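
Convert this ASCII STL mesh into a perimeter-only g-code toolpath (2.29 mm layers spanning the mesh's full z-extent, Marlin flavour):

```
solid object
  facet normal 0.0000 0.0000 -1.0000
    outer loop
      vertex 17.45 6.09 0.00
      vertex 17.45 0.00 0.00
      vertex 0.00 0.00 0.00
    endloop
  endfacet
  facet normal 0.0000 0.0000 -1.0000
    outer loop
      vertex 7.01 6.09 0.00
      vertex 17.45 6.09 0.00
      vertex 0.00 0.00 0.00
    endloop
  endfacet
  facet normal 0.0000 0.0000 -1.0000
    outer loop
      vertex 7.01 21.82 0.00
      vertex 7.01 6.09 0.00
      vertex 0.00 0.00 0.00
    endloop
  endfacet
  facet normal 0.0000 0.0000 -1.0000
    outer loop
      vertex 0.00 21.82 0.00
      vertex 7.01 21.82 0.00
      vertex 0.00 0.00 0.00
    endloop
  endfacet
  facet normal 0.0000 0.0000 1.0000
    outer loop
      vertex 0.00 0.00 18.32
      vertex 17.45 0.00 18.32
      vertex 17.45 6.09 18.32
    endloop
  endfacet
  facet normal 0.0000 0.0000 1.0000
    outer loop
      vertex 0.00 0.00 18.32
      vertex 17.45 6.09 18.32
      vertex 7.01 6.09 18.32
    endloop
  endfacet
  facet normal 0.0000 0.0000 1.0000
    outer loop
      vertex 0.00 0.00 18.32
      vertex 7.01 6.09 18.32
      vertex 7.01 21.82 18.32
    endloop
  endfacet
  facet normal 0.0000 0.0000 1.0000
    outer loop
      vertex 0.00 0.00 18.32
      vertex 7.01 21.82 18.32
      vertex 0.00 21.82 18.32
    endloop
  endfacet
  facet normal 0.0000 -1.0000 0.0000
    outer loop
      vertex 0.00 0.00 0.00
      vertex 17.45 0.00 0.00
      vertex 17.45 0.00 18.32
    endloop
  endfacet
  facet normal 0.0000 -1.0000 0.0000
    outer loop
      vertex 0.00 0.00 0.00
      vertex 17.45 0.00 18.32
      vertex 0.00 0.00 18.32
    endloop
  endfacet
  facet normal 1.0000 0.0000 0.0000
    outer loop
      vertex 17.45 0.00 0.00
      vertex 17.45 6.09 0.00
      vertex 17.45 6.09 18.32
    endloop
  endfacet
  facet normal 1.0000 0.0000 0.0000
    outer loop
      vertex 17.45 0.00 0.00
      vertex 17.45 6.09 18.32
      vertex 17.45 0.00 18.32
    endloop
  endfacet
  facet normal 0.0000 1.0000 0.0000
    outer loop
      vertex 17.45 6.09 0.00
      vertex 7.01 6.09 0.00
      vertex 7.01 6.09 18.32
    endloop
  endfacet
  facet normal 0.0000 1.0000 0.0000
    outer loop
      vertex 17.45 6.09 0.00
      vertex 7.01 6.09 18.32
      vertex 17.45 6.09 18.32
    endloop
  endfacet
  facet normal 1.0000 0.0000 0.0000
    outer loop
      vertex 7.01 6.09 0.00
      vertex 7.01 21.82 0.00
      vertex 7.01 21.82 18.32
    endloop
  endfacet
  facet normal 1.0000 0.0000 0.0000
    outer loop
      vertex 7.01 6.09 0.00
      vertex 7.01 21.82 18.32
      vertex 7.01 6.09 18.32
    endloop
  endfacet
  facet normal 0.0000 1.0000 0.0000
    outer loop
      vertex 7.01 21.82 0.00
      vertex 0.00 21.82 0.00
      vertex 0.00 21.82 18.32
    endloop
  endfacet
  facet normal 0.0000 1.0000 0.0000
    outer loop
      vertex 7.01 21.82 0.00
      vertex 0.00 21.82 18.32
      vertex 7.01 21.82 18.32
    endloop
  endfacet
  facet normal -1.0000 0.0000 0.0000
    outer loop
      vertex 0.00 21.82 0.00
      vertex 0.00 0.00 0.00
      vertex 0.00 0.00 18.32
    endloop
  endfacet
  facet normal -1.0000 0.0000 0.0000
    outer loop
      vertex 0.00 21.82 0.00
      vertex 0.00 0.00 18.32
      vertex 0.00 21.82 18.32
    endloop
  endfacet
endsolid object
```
; perimeter-only toolpath
G21 ; units = mm
G90 ; absolute positioning
G28 ; home
; layer 1
G0 Z2.29
G0 X0.00 Y0.00
G1 X17.45 Y0.00
G1 X17.45 Y6.09
G1 X7.01 Y6.09
G1 X7.01 Y21.82
G1 X0.00 Y21.82
G1 X0.00 Y0.00
; layer 2
G0 Z4.58
G0 X0.00 Y0.00
G1 X17.45 Y0.00
G1 X17.45 Y6.09
G1 X7.01 Y6.09
G1 X7.01 Y21.82
G1 X0.00 Y21.82
G1 X0.00 Y0.00
; layer 3
G0 Z6.87
G0 X0.00 Y0.00
G1 X17.45 Y0.00
G1 X17.45 Y6.09
G1 X7.01 Y6.09
G1 X7.01 Y21.82
G1 X0.00 Y21.82
G1 X0.00 Y0.00
; layer 4
G0 Z9.16
G0 X0.00 Y0.00
G1 X17.45 Y0.00
G1 X17.45 Y6.09
G1 X7.01 Y6.09
G1 X7.01 Y21.82
G1 X0.00 Y21.82
G1 X0.00 Y0.00
; layer 5
G0 Z11.45
G0 X0.00 Y0.00
G1 X17.45 Y0.00
G1 X17.45 Y6.09
G1 X7.01 Y6.09
G1 X7.01 Y21.82
G1 X0.00 Y21.82
G1 X0.00 Y0.00
; layer 6
G0 Z13.74
G0 X0.00 Y0.00
G1 X17.45 Y0.00
G1 X17.45 Y6.09
G1 X7.01 Y6.09
G1 X7.01 Y21.82
G1 X0.00 Y21.82
G1 X0.00 Y0.00
; layer 7
G0 Z16.03
G0 X0.00 Y0.00
G1 X17.45 Y0.00
G1 X17.45 Y6.09
G1 X7.01 Y6.09
G1 X7.01 Y21.82
G1 X0.00 Y21.82
G1 X0.00 Y0.00
; layer 8
G0 Z18.32
G0 X0.00 Y0.00
G1 X17.45 Y0.00
G1 X17.45 Y6.09
G1 X7.01 Y6.09
G1 X7.01 Y21.82
G1 X0.00 Y21.82
G1 X0.00 Y0.00
M2 ; end

The solid is an L-shaped prism: outer 17.4 × 21.8 mm, arm thicknesses ≈ 6.09 mm (horizontal) and 7.01 mm (vertical), extruded 18.3 mm in z. Slicing at Δz = 2.29 mm — 8 equal slices spanning the solid's height, so layer i sits at z = i·h/8 — gives 8 non-empty perimeters. Each is a 6-segment closed polygon; G0 lifts to the layer z and rapids to the start vertex, then G1 traces the edges.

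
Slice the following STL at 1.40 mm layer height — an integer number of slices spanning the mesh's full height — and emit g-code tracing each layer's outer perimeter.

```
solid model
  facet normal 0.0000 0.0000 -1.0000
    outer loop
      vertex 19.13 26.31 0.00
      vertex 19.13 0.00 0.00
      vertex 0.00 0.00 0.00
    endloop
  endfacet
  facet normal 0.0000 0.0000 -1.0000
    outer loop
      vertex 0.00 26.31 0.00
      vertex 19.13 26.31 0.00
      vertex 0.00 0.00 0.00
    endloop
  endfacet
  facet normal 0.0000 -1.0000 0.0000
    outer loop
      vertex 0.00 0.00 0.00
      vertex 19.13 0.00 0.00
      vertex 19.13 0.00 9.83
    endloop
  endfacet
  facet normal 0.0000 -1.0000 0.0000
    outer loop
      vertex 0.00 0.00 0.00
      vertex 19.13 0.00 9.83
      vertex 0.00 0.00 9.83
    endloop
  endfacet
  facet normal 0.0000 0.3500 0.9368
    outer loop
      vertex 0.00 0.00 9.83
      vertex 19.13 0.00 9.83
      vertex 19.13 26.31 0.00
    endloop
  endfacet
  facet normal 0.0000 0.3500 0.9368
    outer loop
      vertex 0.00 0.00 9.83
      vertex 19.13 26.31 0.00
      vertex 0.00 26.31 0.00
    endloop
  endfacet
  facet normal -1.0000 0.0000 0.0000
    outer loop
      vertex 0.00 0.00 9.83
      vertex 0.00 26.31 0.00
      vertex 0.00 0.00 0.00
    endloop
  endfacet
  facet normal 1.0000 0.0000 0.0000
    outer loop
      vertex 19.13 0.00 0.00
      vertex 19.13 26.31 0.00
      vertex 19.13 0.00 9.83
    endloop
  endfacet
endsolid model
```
; perimeter-only toolpath
G21 ; units = mm
G90 ; absolute positioning
G28 ; home
; layer 1
G0 Z1.40
G0 X0.00 Y0.00
G1 X19.13 Y0.00
G1 X19.13 Y22.55
G1 X0.00 Y22.55
G1 X0.00 Y0.00
; layer 2
G0 Z2.81
G0 X0.00 Y0.00
G1 X19.13 Y0.00
G1 X19.13 Y18.79
G1 X0.00 Y18.79
G1 X0.00 Y0.00
; layer 3
G0 Z4.21
G0 X0.00 Y0.00
G1 X19.13 Y0.00
G1 X19.13 Y15.03
G1 X0.00 Y15.03
G1 X0.00 Y0.00
; layer 4
G0 Z5.62
G0 X0.00 Y0.00
G1 X19.13 Y0.00
G1 X19.13 Y11.28
G1 X0.00 Y11.28
G1 X0.00 Y0.00
; layer 5
G0 Z7.02
G0 X0.00 Y0.00
G1 X19.13 Y0.00
G1 X19.13 Y7.52
G1 X0.00 Y7.52
G1 X0.00 Y0.00
; layer 6
G0 Z8.43
G0 X0.00 Y0.00
G1 X19.13 Y0.00
G1 X19.13 Y3.76
G1 X0.00 Y3.76
G1 X0.00 Y0.00
M2 ; end

The solid is a wedge (ramp): 19.1 × 26.3 mm base, rising to 9.83 mm along the y=0 edge and sloping linearly to z=0 at y=26.3. Slicing at Δz = 1.40 mm — 7 equal slices spanning the solid's height, so layer i sits at z = i·h/7 — gives 6 non-empty perimeters. Each is a 4-segment closed polygon; G0 lifts to the layer z and rapids to the start vertex, then G1 traces the edges. The cross-section shrinks linearly with z (the slice at the apex is degenerate and omitted).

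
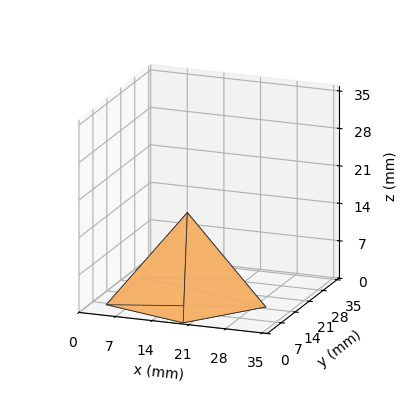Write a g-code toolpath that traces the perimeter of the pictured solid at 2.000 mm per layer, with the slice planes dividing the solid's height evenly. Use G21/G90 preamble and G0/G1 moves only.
Reading the render: the shape is a regular 5-sided pyramid, base circumscribed radius ≈ 15 mm, apex at z ≈ 16 mm (dimensions read to the nearest mm from the axis ticks). For the g-code, the solid's height is divided into equal slices at the stated Δz and each level perimeter traced with G1 moves after a G0 lift.

; perimeter-only toolpath
G21 ; units = mm
G90 ; absolute positioning
G28 ; home
; layer 1
G0 Z2.000
G0 X28.125 Y15.000
G1 X19.056 Y27.483
G1 X4.382 Y22.715
G1 X4.382 Y7.285
G1 X19.056 Y2.517
G1 X28.125 Y15.000
; layer 2
G0 Z4.000
G0 X26.250 Y15.000
G1 X18.476 Y25.700
G1 X5.899 Y21.613
G1 X5.899 Y8.387
G1 X18.476 Y4.300
G1 X26.250 Y15.000
; layer 3
G0 Z6.000
G0 X24.375 Y15.000
G1 X17.897 Y23.916
G1 X7.416 Y20.511
G1 X7.416 Y9.489
G1 X17.897 Y6.084
G1 X24.375 Y15.000
; layer 4
G0 Z8.000
G0 X22.500 Y15.000
G1 X17.318 Y22.133
G1 X8.933 Y19.409
G1 X8.933 Y10.591
G1 X17.318 Y7.867
G1 X22.500 Y15.000
; layer 5
G0 Z10.000
G0 X20.625 Y15.000
G1 X16.738 Y20.350
G1 X10.449 Y18.306
G1 X10.449 Y11.694
G1 X16.738 Y9.650
G1 X20.625 Y15.000
; layer 6
G0 Z12.000
G0 X18.750 Y15.000
G1 X16.159 Y18.566
G1 X11.966 Y17.204
G1 X11.966 Y12.796
G1 X16.159 Y11.434
G1 X18.750 Y15.000
; layer 7
G0 Z14.000
G0 X16.875 Y15.000
G1 X15.579 Y16.783
G1 X13.483 Y16.102
G1 X13.483 Y13.898
G1 X15.579 Y13.217
G1 X16.875 Y15.000
M2 ; end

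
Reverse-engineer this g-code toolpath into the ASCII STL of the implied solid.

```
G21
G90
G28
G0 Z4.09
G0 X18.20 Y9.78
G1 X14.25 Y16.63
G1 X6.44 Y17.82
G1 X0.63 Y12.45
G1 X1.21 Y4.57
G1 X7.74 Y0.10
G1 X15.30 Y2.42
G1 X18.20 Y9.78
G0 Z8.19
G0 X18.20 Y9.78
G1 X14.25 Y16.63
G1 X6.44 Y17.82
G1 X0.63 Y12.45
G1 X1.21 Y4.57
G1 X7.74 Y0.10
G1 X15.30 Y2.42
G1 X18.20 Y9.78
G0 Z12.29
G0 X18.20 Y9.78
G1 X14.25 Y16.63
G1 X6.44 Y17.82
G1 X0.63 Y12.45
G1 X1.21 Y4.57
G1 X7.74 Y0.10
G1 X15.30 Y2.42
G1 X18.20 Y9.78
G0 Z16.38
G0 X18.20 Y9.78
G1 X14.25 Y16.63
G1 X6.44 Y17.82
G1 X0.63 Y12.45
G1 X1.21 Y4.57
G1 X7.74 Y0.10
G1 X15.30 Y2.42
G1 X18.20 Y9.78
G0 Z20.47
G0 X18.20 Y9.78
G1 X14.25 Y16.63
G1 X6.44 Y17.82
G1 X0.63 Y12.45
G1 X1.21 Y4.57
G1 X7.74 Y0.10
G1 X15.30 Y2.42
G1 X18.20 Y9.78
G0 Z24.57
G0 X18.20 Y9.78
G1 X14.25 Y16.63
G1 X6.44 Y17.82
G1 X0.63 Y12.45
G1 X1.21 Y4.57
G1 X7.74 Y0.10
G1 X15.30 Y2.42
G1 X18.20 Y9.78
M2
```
solid part
  facet normal 0.0000 0.0000 -1.0000
    outer loop
      vertex 6.44 17.82 0.00
      vertex 14.25 16.63 0.00
      vertex 18.20 9.78 0.00
    endloop
  endfacet
  facet normal 0.0000 0.0000 -1.0000
    outer loop
      vertex 0.63 12.45 0.00
      vertex 6.44 17.82 0.00
      vertex 18.20 9.78 0.00
    endloop
  endfacet
  facet normal 0.0000 0.0000 -1.0000
    outer loop
      vertex 1.21 4.57 0.00
      vertex 0.63 12.45 0.00
      vertex 18.20 9.78 0.00
    endloop
  endfacet
  facet normal 0.0000 0.0000 -1.0000
    outer loop
      vertex 7.74 0.10 0.00
      vertex 1.21 4.57 0.00
      vertex 18.20 9.78 0.00
    endloop
  endfacet
  facet normal 0.0000 0.0000 -1.0000
    outer loop
      vertex 15.30 2.42 0.00
      vertex 7.74 0.10 0.00
      vertex 18.20 9.78 0.00
    endloop
  endfacet
  facet normal 0.0000 0.0000 1.0000
    outer loop
      vertex 18.20 9.78 24.57
      vertex 14.25 16.63 24.57
      vertex 6.44 17.82 24.57
    endloop
  endfacet
  facet normal 0.0000 0.0000 1.0000
    outer loop
      vertex 18.20 9.78 24.57
      vertex 6.44 17.82 24.57
      vertex 0.63 12.45 24.57
    endloop
  endfacet
  facet normal 0.0000 0.0000 1.0000
    outer loop
      vertex 18.20 9.78 24.57
      vertex 0.63 12.45 24.57
      vertex 1.21 4.57 24.57
    endloop
  endfacet
  facet normal 0.0000 0.0000 1.0000
    outer loop
      vertex 18.20 9.78 24.57
      vertex 1.21 4.57 24.57
      vertex 7.74 0.10 24.57
    endloop
  endfacet
  facet normal 0.0000 0.0000 1.0000
    outer loop
      vertex 18.20 9.78 24.57
      vertex 7.74 0.10 24.57
      vertex 15.30 2.42 24.57
    endloop
  endfacet
  facet normal 0.8663 0.4995 0.0000
    outer loop
      vertex 18.20 9.78 0.00
      vertex 14.25 16.63 0.00
      vertex 14.25 16.63 24.57
    endloop
  endfacet
  facet normal 0.8663 0.4995 0.0000
    outer loop
      vertex 18.20 9.78 0.00
      vertex 14.25 16.63 24.57
      vertex 18.20 9.78 24.57
    endloop
  endfacet
  facet normal 0.1506 0.9886 0.0000
    outer loop
      vertex 14.25 16.63 0.00
      vertex 6.44 17.82 0.00
      vertex 6.44 17.82 24.57
    endloop
  endfacet
  facet normal 0.1506 0.9886 0.0000
    outer loop
      vertex 14.25 16.63 0.00
      vertex 6.44 17.82 24.57
      vertex 14.25 16.63 24.57
    endloop
  endfacet
  facet normal -0.6788 0.7344 0.0000
    outer loop
      vertex 6.44 17.82 0.00
      vertex 0.63 12.45 0.00
      vertex 0.63 12.45 24.57
    endloop
  endfacet
  facet normal -0.6788 0.7344 0.0000
    outer loop
      vertex 6.44 17.82 0.00
      vertex 0.63 12.45 24.57
      vertex 6.44 17.82 24.57
    endloop
  endfacet
  facet normal -0.9973 -0.0734 0.0000
    outer loop
      vertex 0.63 12.45 0.00
      vertex 1.21 4.57 0.00
      vertex 1.21 4.57 24.57
    endloop
  endfacet
  facet normal -0.9973 -0.0734 0.0000
    outer loop
      vertex 0.63 12.45 0.00
      vertex 1.21 4.57 24.57
      vertex 0.63 12.45 24.57
    endloop
  endfacet
  facet normal -0.5649 -0.8252 0.0000
    outer loop
      vertex 1.21 4.57 0.00
      vertex 7.74 0.10 0.00
      vertex 7.74 0.10 24.57
    endloop
  endfacet
  facet normal -0.5649 -0.8252 0.0000
    outer loop
      vertex 1.21 4.57 0.00
      vertex 7.74 0.10 24.57
      vertex 1.21 4.57 24.57
    endloop
  endfacet
  facet normal 0.2934 -0.9560 0.0000
    outer loop
      vertex 7.74 0.10 0.00
      vertex 15.30 2.42 0.00
      vertex 15.30 2.42 24.57
    endloop
  endfacet
  facet normal 0.2934 -0.9560 0.0000
    outer loop
      vertex 7.74 0.10 0.00
      vertex 15.30 2.42 24.57
      vertex 7.74 0.10 24.57
    endloop
  endfacet
  facet normal 0.9304 -0.3666 0.0000
    outer loop
      vertex 15.30 2.42 0.00
      vertex 18.20 9.78 0.00
      vertex 18.20 9.78 24.57
    endloop
  endfacet
  facet normal 0.9304 -0.3666 0.0000
    outer loop
      vertex 15.30 2.42 0.00
      vertex 18.20 9.78 24.57
      vertex 15.30 2.42 24.57
    endloop
  endfacet
endsolid part

The G0 Z moves step by Δz≈4.09 mm. Every layer's G1 loop is the same polygon, so the solid is a straight extrusion of it from z=0 to z≈24.6. Closing with flat bottom and top caps and triangulating gives 24 facets — a regular 7-sided prism (a cylinder approximated with 7 flat sides), circumscribed radius ≈ 9.11 mm, height ≈ 24.6 mm.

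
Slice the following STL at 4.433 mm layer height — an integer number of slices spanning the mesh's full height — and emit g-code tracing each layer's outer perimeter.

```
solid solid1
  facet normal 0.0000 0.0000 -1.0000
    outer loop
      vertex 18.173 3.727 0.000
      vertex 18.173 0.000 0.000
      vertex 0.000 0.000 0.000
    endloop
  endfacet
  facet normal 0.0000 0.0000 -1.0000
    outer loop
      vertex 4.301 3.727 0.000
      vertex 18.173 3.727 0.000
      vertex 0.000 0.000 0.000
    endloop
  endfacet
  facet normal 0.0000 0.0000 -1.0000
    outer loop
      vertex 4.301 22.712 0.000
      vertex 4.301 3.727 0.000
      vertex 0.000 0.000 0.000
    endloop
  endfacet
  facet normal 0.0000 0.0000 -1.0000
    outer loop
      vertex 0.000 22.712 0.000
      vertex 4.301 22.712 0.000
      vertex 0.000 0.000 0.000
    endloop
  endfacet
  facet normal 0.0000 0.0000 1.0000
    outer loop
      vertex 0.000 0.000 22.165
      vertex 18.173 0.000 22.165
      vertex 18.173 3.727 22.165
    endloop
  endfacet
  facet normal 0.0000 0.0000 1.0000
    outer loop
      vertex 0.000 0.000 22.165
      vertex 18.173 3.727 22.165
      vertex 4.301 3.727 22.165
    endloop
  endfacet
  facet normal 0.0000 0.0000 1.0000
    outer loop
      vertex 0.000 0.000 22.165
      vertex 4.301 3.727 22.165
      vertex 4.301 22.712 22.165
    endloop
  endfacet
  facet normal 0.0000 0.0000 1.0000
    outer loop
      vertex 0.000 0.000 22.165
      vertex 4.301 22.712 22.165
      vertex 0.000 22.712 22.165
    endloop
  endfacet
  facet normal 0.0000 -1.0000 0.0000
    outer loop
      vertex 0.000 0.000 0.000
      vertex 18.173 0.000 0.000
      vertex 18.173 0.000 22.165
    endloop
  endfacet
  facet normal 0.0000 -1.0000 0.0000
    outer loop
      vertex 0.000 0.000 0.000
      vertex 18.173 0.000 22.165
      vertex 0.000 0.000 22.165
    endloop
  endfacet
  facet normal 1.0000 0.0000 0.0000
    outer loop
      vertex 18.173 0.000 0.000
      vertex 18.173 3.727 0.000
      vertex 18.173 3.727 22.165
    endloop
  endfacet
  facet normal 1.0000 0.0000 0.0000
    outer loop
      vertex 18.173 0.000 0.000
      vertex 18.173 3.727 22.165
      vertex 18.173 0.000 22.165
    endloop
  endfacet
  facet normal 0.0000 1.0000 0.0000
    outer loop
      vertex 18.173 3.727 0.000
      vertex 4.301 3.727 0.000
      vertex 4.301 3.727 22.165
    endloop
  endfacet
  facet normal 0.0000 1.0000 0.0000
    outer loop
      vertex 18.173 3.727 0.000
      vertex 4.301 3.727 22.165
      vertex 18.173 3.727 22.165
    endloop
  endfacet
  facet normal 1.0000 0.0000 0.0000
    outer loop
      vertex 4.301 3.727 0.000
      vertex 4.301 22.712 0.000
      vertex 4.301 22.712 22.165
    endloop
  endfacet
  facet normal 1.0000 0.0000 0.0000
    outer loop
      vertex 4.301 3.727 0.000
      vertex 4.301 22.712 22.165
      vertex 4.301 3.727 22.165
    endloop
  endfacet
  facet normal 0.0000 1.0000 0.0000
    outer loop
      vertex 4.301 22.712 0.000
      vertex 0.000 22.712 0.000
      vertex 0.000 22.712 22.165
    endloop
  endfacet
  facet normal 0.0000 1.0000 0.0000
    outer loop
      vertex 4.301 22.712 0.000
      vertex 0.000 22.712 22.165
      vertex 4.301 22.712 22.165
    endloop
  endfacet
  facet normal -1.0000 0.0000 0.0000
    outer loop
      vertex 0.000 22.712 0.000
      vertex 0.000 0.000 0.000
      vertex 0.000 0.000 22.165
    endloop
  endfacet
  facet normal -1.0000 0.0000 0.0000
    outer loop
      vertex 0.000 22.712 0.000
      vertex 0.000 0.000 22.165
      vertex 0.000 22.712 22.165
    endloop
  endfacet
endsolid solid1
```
; perimeter-only toolpath
G21 ; units = mm
G90 ; absolute positioning
G28 ; home
; layer 1
G0 Z4.433
G0 X0.000 Y0.000
G1 X18.173 Y0.000
G1 X18.173 Y3.727
G1 X4.301 Y3.727
G1 X4.301 Y22.712
G1 X0.000 Y22.712
G1 X0.000 Y0.000
; layer 2
G0 Z8.866
G0 X0.000 Y0.000
G1 X18.173 Y0.000
G1 X18.173 Y3.727
G1 X4.301 Y3.727
G1 X4.301 Y22.712
G1 X0.000 Y22.712
G1 X0.000 Y0.000
; layer 3
G0 Z13.299
G0 X0.000 Y0.000
G1 X18.173 Y0.000
G1 X18.173 Y3.727
G1 X4.301 Y3.727
G1 X4.301 Y22.712
G1 X0.000 Y22.712
G1 X0.000 Y0.000
; layer 4
G0 Z17.732
G0 X0.000 Y0.000
G1 X18.173 Y0.000
G1 X18.173 Y3.727
G1 X4.301 Y3.727
G1 X4.301 Y22.712
G1 X0.000 Y22.712
G1 X0.000 Y0.000
; layer 5
G0 Z22.165
G0 X0.000 Y0.000
G1 X18.173 Y0.000
G1 X18.173 Y3.727
G1 X4.301 Y3.727
G1 X4.301 Y22.712
G1 X0.000 Y22.712
G1 X0.000 Y0.000
M2 ; end

The solid is an L-shaped prism: outer 18.2 × 22.7 mm, arm thicknesses ≈ 3.73 mm (horizontal) and 4.3 mm (vertical), extruded 22.2 mm in z. Slicing at Δz = 4.433 mm — 5 equal slices spanning the solid's height, so layer i sits at z = i·h/5 — gives 5 non-empty perimeters. Each is a 6-segment closed polygon; G0 lifts to the layer z and rapids to the start vertex, then G1 traces the edges.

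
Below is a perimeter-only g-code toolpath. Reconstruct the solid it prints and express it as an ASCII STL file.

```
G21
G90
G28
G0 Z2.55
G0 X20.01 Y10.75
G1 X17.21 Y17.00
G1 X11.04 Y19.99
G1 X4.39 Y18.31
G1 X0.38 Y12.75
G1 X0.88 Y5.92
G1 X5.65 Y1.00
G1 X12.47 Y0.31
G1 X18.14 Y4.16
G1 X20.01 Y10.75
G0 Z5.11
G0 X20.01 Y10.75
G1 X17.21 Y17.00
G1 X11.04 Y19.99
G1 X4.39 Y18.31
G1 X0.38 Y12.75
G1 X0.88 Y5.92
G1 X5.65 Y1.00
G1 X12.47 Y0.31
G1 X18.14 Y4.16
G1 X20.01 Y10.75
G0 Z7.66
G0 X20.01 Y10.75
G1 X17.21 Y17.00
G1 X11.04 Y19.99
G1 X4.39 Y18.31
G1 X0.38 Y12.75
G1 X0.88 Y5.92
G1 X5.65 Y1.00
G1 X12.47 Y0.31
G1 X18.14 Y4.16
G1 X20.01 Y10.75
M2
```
solid part
  facet normal 0.0000 0.0000 -1.0000
    outer loop
      vertex 11.04 19.99 0.00
      vertex 17.21 17.00 0.00
      vertex 20.01 10.75 0.00
    endloop
  endfacet
  facet normal 0.0000 0.0000 -1.0000
    outer loop
      vertex 4.39 18.31 0.00
      vertex 11.04 19.99 0.00
      vertex 20.01 10.75 0.00
    endloop
  endfacet
  facet normal 0.0000 0.0000 -1.0000
    outer loop
      vertex 0.38 12.75 0.00
      vertex 4.39 18.31 0.00
      vertex 20.01 10.75 0.00
    endloop
  endfacet
  facet normal 0.0000 0.0000 -1.0000
    outer loop
      vertex 0.88 5.92 0.00
      vertex 0.38 12.75 0.00
      vertex 20.01 10.75 0.00
    endloop
  endfacet
  facet normal 0.0000 0.0000 -1.0000
    outer loop
      vertex 5.65 1.00 0.00
      vertex 0.88 5.92 0.00
      vertex 20.01 10.75 0.00
    endloop
  endfacet
  facet normal 0.0000 0.0000 -1.0000
    outer loop
      vertex 12.47 0.31 0.00
      vertex 5.65 1.00 0.00
      vertex 20.01 10.75 0.00
    endloop
  endfacet
  facet normal 0.0000 0.0000 -1.0000
    outer loop
      vertex 18.14 4.16 0.00
      vertex 12.47 0.31 0.00
      vertex 20.01 10.75 0.00
    endloop
  endfacet
  facet normal 0.0000 0.0000 1.0000
    outer loop
      vertex 20.01 10.75 7.66
      vertex 17.21 17.00 7.66
      vertex 11.04 19.99 7.66
    endloop
  endfacet
  facet normal 0.0000 0.0000 1.0000
    outer loop
      vertex 20.01 10.75 7.66
      vertex 11.04 19.99 7.66
      vertex 4.39 18.31 7.66
    endloop
  endfacet
  facet normal 0.0000 0.0000 1.0000
    outer loop
      vertex 20.01 10.75 7.66
      vertex 4.39 18.31 7.66
      vertex 0.38 12.75 7.66
    endloop
  endfacet
  facet normal 0.0000 0.0000 1.0000
    outer loop
      vertex 20.01 10.75 7.66
      vertex 0.38 12.75 7.66
      vertex 0.88 5.92 7.66
    endloop
  endfacet
  facet normal 0.0000 0.0000 1.0000
    outer loop
      vertex 20.01 10.75 7.66
      vertex 0.88 5.92 7.66
      vertex 5.65 1.00 7.66
    endloop
  endfacet
  facet normal 0.0000 0.0000 1.0000
    outer loop
      vertex 20.01 10.75 7.66
      vertex 5.65 1.00 7.66
      vertex 12.47 0.31 7.66
    endloop
  endfacet
  facet normal 0.0000 0.0000 1.0000
    outer loop
      vertex 20.01 10.75 7.66
      vertex 12.47 0.31 7.66
      vertex 18.14 4.16 7.66
    endloop
  endfacet
  facet normal 0.9126 0.4088 0.0000
    outer loop
      vertex 20.01 10.75 0.00
      vertex 17.21 17.00 0.00
      vertex 17.21 17.00 7.66
    endloop
  endfacet
  facet normal 0.9126 0.4088 0.0000
    outer loop
      vertex 20.01 10.75 0.00
      vertex 17.21 17.00 7.66
      vertex 20.01 10.75 7.66
    endloop
  endfacet
  facet normal 0.4361 0.8999 0.0000
    outer loop
      vertex 17.21 17.00 0.00
      vertex 11.04 19.99 0.00
      vertex 11.04 19.99 7.66
    endloop
  endfacet
  facet normal 0.4361 0.8999 0.0000
    outer loop
      vertex 17.21 17.00 0.00
      vertex 11.04 19.99 7.66
      vertex 17.21 17.00 7.66
    endloop
  endfacet
  facet normal -0.2449 0.9695 0.0000
    outer loop
      vertex 11.04 19.99 0.00
      vertex 4.39 18.31 0.00
      vertex 4.39 18.31 7.66
    endloop
  endfacet
  facet normal -0.2449 0.9695 0.0000
    outer loop
      vertex 11.04 19.99 0.00
      vertex 4.39 18.31 7.66
      vertex 11.04 19.99 7.66
    endloop
  endfacet
  facet normal -0.8111 0.5850 0.0000
    outer loop
      vertex 4.39 18.31 0.00
      vertex 0.38 12.75 0.00
      vertex 0.38 12.75 7.66
    endloop
  endfacet
  facet normal -0.8111 0.5850 0.0000
    outer loop
      vertex 4.39 18.31 0.00
      vertex 0.38 12.75 7.66
      vertex 4.39 18.31 7.66
    endloop
  endfacet
  facet normal -0.9973 -0.0730 0.0000
    outer loop
      vertex 0.38 12.75 0.00
      vertex 0.88 5.92 0.00
      vertex 0.88 5.92 7.66
    endloop
  endfacet
  facet normal -0.9973 -0.0730 0.0000
    outer loop
      vertex 0.38 12.75 0.00
      vertex 0.88 5.92 7.66
      vertex 0.38 12.75 7.66
    endloop
  endfacet
  facet normal -0.7180 -0.6961 0.0000
    outer loop
      vertex 0.88 5.92 0.00
      vertex 5.65 1.00 0.00
      vertex 5.65 1.00 7.66
    endloop
  endfacet
  facet normal -0.7180 -0.6961 0.0000
    outer loop
      vertex 0.88 5.92 0.00
      vertex 5.65 1.00 7.66
      vertex 0.88 5.92 7.66
    endloop
  endfacet
  facet normal -0.1007 -0.9949 0.0000
    outer loop
      vertex 5.65 1.00 0.00
      vertex 12.47 0.31 0.00
      vertex 12.47 0.31 7.66
    endloop
  endfacet
  facet normal -0.1007 -0.9949 0.0000
    outer loop
      vertex 5.65 1.00 0.00
      vertex 12.47 0.31 7.66
      vertex 5.65 1.00 7.66
    endloop
  endfacet
  facet normal 0.5618 -0.8273 0.0000
    outer loop
      vertex 12.47 0.31 0.00
      vertex 18.14 4.16 0.00
      vertex 18.14 4.16 7.66
    endloop
  endfacet
  facet normal 0.5618 -0.8273 0.0000
    outer loop
      vertex 12.47 0.31 0.00
      vertex 18.14 4.16 7.66
      vertex 12.47 0.31 7.66
    endloop
  endfacet
  facet normal 0.9620 -0.2730 0.0000
    outer loop
      vertex 18.14 4.16 0.00
      vertex 20.01 10.75 0.00
      vertex 20.01 10.75 7.66
    endloop
  endfacet
  facet normal 0.9620 -0.2730 0.0000
    outer loop
      vertex 18.14 4.16 0.00
      vertex 20.01 10.75 7.66
      vertex 18.14 4.16 7.66
    endloop
  endfacet
endsolid part

The G0 Z moves step by Δz≈2.55 mm. Every layer's G1 loop is the same polygon, so the solid is a straight extrusion of it from z=0 to z≈7.66. Closing with flat bottom and top caps and triangulating gives 32 facets — a regular 9-sided prism (a cylinder approximated with 9 flat sides), circumscribed radius ≈ 10 mm, height ≈ 7.66 mm.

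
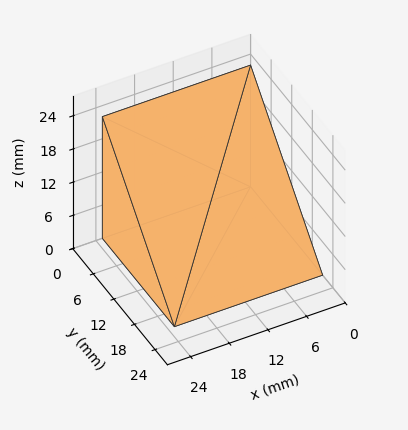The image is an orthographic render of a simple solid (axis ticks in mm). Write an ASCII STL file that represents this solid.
Reading the render: the shape is a wedge (ramp): 23 × 21 mm base, rising to 22 mm along the y=0 edge and sloping linearly to z=0 at y=21 (dimensions read to the nearest mm from the axis ticks). For the STL, each face is triangulated and given an outward normal.

solid part
  facet normal 0.0000 0.0000 -1.0000
    outer loop
      vertex 23.000 21.000 0.000
      vertex 23.000 0.000 0.000
      vertex 0.000 0.000 0.000
    endloop
  endfacet
  facet normal 0.0000 0.0000 -1.0000
    outer loop
      vertex 0.000 21.000 0.000
      vertex 23.000 21.000 0.000
      vertex 0.000 0.000 0.000
    endloop
  endfacet
  facet normal 0.0000 -1.0000 0.0000
    outer loop
      vertex 0.000 0.000 0.000
      vertex 23.000 0.000 0.000
      vertex 23.000 0.000 22.000
    endloop
  endfacet
  facet normal 0.0000 -1.0000 0.0000
    outer loop
      vertex 0.000 0.000 0.000
      vertex 23.000 0.000 22.000
      vertex 0.000 0.000 22.000
    endloop
  endfacet
  facet normal 0.0000 0.7234 0.6905
    outer loop
      vertex 0.000 0.000 22.000
      vertex 23.000 0.000 22.000
      vertex 23.000 21.000 0.000
    endloop
  endfacet
  facet normal 0.0000 0.7234 0.6905
    outer loop
      vertex 0.000 0.000 22.000
      vertex 23.000 21.000 0.000
      vertex 0.000 21.000 0.000
    endloop
  endfacet
  facet normal -1.0000 0.0000 0.0000
    outer loop
      vertex 0.000 0.000 22.000
      vertex 0.000 21.000 0.000
      vertex 0.000 0.000 0.000
    endloop
  endfacet
  facet normal 1.0000 0.0000 0.0000
    outer loop
      vertex 23.000 0.000 0.000
      vertex 23.000 21.000 0.000
      vertex 23.000 0.000 22.000
    endloop
  endfacet
endsolid part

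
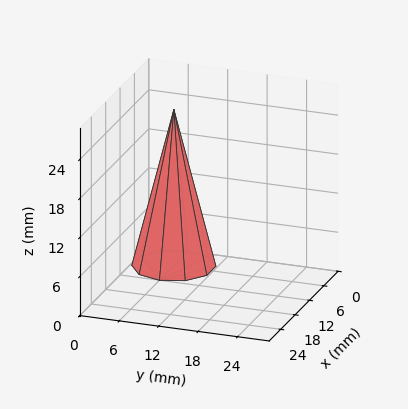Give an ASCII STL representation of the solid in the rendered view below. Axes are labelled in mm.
Reading the render: the shape is a regular 10-sided pyramid, base circumscribed radius ≈ 6 mm, apex at z ≈ 24 mm (dimensions read to the nearest mm from the axis ticks). For the STL, each face is triangulated and given an outward normal.

solid part
  facet normal 0.0000 0.0000 -1.0000
    outer loop
      vertex 7.9 11.7 0.0
      vertex 10.9 9.5 0.0
      vertex 12.0 6.0 0.0
    endloop
  endfacet
  facet normal 0.0000 0.0000 -1.0000
    outer loop
      vertex 4.1 11.7 0.0
      vertex 7.9 11.7 0.0
      vertex 12.0 6.0 0.0
    endloop
  endfacet
  facet normal 0.0000 0.0000 -1.0000
    outer loop
      vertex 1.1 9.5 0.0
      vertex 4.1 11.7 0.0
      vertex 12.0 6.0 0.0
    endloop
  endfacet
  facet normal 0.0000 0.0000 -1.0000
    outer loop
      vertex 0.0 6.0 0.0
      vertex 1.1 9.5 0.0
      vertex 12.0 6.0 0.0
    endloop
  endfacet
  facet normal 0.0000 0.0000 -1.0000
    outer loop
      vertex 1.1 2.5 0.0
      vertex 0.0 6.0 0.0
      vertex 12.0 6.0 0.0
    endloop
  endfacet
  facet normal 0.0000 0.0000 -1.0000
    outer loop
      vertex 4.1 0.3 0.0
      vertex 1.1 2.5 0.0
      vertex 12.0 6.0 0.0
    endloop
  endfacet
  facet normal 0.0000 0.0000 -1.0000
    outer loop
      vertex 7.9 0.3 0.0
      vertex 4.1 0.3 0.0
      vertex 12.0 6.0 0.0
    endloop
  endfacet
  facet normal 0.0000 0.0000 -1.0000
    outer loop
      vertex 10.9 2.5 0.0
      vertex 7.9 0.3 0.0
      vertex 12.0 6.0 0.0
    endloop
  endfacet
  facet normal 0.9280 0.2916 0.2320
    outer loop
      vertex 12.0 6.0 0.0
      vertex 10.9 9.5 0.0
      vertex 6.0 6.0 24.0
    endloop
  endfacet
  facet normal 0.5753 0.7844 0.2318
    outer loop
      vertex 10.9 9.5 0.0
      vertex 7.9 11.7 0.0
      vertex 6.0 6.0 24.0
    endloop
  endfacet
  facet normal 0.0000 0.9729 0.2311
    outer loop
      vertex 7.9 11.7 0.0
      vertex 4.1 11.7 0.0
      vertex 6.0 6.0 24.0
    endloop
  endfacet
  facet normal -0.5753 0.7844 0.2318
    outer loop
      vertex 4.1 11.7 0.0
      vertex 1.1 9.5 0.0
      vertex 6.0 6.0 24.0
    endloop
  endfacet
  facet normal -0.9280 0.2916 0.2320
    outer loop
      vertex 1.1 9.5 0.0
      vertex 0.0 6.0 0.0
      vertex 6.0 6.0 24.0
    endloop
  endfacet
  facet normal -0.9280 -0.2916 0.2320
    outer loop
      vertex 0.0 6.0 0.0
      vertex 1.1 2.5 0.0
      vertex 6.0 6.0 24.0
    endloop
  endfacet
  facet normal -0.5753 -0.7844 0.2318
    outer loop
      vertex 1.1 2.5 0.0
      vertex 4.1 0.3 0.0
      vertex 6.0 6.0 24.0
    endloop
  endfacet
  facet normal 0.0000 -0.9729 0.2311
    outer loop
      vertex 4.1 0.3 0.0
      vertex 7.9 0.3 0.0
      vertex 6.0 6.0 24.0
    endloop
  endfacet
  facet normal 0.5753 -0.7844 0.2318
    outer loop
      vertex 7.9 0.3 0.0
      vertex 10.9 2.5 0.0
      vertex 6.0 6.0 24.0
    endloop
  endfacet
  facet normal 0.9280 -0.2916 0.2320
    outer loop
      vertex 10.9 2.5 0.0
      vertex 12.0 6.0 0.0
      vertex 6.0 6.0 24.0
    endloop
  endfacet
endsolid part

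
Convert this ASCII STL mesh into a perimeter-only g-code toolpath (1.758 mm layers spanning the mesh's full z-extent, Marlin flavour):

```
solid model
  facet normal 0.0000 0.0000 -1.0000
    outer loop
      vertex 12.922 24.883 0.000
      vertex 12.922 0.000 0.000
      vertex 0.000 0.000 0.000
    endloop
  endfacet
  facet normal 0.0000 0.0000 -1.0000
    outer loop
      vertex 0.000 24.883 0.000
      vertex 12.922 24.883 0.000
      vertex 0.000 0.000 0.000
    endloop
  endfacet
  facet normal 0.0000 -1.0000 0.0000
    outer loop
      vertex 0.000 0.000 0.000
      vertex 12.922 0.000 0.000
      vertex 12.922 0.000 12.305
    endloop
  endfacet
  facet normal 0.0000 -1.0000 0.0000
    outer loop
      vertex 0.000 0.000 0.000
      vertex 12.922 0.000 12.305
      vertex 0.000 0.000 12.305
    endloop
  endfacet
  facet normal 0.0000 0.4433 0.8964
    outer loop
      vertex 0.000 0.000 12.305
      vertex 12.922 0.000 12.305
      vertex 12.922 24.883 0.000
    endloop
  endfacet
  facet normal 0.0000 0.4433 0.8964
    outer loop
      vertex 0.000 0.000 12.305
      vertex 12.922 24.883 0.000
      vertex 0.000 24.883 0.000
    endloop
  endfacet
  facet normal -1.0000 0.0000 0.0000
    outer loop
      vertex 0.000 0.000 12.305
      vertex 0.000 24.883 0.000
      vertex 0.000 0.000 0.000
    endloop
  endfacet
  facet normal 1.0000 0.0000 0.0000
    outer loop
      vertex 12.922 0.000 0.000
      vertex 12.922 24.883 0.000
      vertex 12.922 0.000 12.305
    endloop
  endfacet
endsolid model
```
; perimeter-only toolpath
G21 ; units = mm
G90 ; absolute positioning
G28 ; home
; layer 1
G0 Z1.758
G0 X0.000 Y0.000
G1 X12.922 Y0.000
G1 X12.922 Y21.328
G1 X0.000 Y21.328
G1 X0.000 Y0.000
; layer 2
G0 Z3.516
G0 X0.000 Y0.000
G1 X12.922 Y0.000
G1 X12.922 Y17.774
G1 X0.000 Y17.774
G1 X0.000 Y0.000
; layer 3
G0 Z5.274
G0 X0.000 Y0.000
G1 X12.922 Y0.000
G1 X12.922 Y14.219
G1 X0.000 Y14.219
G1 X0.000 Y0.000
; layer 4
G0 Z7.031
G0 X0.000 Y0.000
G1 X12.922 Y0.000
G1 X12.922 Y10.664
G1 X0.000 Y10.664
G1 X0.000 Y0.000
; layer 5
G0 Z8.789
G0 X0.000 Y0.000
G1 X12.922 Y0.000
G1 X12.922 Y7.109
G1 X0.000 Y7.109
G1 X0.000 Y0.000
; layer 6
G0 Z10.547
G0 X0.000 Y0.000
G1 X12.922 Y0.000
G1 X12.922 Y3.555
G1 X0.000 Y3.555
G1 X0.000 Y0.000
M2 ; end

The solid is a wedge (ramp): 12.9 × 24.9 mm base, rising to 12.3 mm along the y=0 edge and sloping linearly to z=0 at y=24.9. Slicing at Δz = 1.758 mm — 7 equal slices spanning the solid's height, so layer i sits at z = i·h/7 — gives 6 non-empty perimeters. Each is a 4-segment closed polygon; G0 lifts to the layer z and rapids to the start vertex, then G1 traces the edges. The cross-section shrinks linearly with z (the slice at the apex is degenerate and omitted).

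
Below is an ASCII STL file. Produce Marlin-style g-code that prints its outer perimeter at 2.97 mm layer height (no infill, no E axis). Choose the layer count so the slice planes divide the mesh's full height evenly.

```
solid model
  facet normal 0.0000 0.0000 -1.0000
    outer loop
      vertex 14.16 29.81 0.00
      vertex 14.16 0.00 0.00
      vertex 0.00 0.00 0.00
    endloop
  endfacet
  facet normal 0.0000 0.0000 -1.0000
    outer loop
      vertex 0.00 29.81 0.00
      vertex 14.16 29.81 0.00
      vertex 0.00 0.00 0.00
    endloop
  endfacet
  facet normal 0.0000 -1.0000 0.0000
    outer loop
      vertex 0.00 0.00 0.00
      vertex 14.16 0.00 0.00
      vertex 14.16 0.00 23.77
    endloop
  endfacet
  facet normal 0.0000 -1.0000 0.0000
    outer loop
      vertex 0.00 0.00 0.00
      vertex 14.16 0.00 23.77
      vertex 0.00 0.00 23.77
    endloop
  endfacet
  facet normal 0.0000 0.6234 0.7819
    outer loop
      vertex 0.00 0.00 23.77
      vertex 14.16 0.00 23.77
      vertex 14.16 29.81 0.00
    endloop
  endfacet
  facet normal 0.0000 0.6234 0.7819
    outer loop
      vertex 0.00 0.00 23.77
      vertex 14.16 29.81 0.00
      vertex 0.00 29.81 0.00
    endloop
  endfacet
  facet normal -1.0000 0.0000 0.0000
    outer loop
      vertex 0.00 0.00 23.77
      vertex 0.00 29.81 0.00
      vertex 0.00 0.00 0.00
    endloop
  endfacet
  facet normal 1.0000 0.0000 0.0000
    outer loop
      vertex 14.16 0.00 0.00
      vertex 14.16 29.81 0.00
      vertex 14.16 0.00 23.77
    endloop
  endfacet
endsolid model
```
; perimeter-only toolpath
G21 ; units = mm
G90 ; absolute positioning
G28 ; home
; layer 1
G0 Z2.97
G0 X0.00 Y0.00
G1 X14.16 Y0.00
G1 X14.16 Y26.08
G1 X0.00 Y26.08
G1 X0.00 Y0.00
; layer 2
G0 Z5.94
G0 X0.00 Y0.00
G1 X14.16 Y0.00
G1 X14.16 Y22.36
G1 X0.00 Y22.36
G1 X0.00 Y0.00
; layer 3
G0 Z8.91
G0 X0.00 Y0.00
G1 X14.16 Y0.00
G1 X14.16 Y18.63
G1 X0.00 Y18.63
G1 X0.00 Y0.00
; layer 4
G0 Z11.88
G0 X0.00 Y0.00
G1 X14.16 Y0.00
G1 X14.16 Y14.90
G1 X0.00 Y14.90
G1 X0.00 Y0.00
; layer 5
G0 Z14.86
G0 X0.00 Y0.00
G1 X14.16 Y0.00
G1 X14.16 Y11.18
G1 X0.00 Y11.18
G1 X0.00 Y0.00
; layer 6
G0 Z17.83
G0 X0.00 Y0.00
G1 X14.16 Y0.00
G1 X14.16 Y7.45
G1 X0.00 Y7.45
G1 X0.00 Y0.00
; layer 7
G0 Z20.80
G0 X0.00 Y0.00
G1 X14.16 Y0.00
G1 X14.16 Y3.73
G1 X0.00 Y3.73
G1 X0.00 Y0.00
M2 ; end

The solid is a wedge (ramp): 14.2 × 29.8 mm base, rising to 23.8 mm along the y=0 edge and sloping linearly to z=0 at y=29.8. Slicing at Δz = 2.97 mm — 8 equal slices spanning the solid's height, so layer i sits at z = i·h/8 — gives 7 non-empty perimeters. Each is a 4-segment closed polygon; G0 lifts to the layer z and rapids to the start vertex, then G1 traces the edges. The cross-section shrinks linearly with z (the slice at the apex is degenerate and omitted).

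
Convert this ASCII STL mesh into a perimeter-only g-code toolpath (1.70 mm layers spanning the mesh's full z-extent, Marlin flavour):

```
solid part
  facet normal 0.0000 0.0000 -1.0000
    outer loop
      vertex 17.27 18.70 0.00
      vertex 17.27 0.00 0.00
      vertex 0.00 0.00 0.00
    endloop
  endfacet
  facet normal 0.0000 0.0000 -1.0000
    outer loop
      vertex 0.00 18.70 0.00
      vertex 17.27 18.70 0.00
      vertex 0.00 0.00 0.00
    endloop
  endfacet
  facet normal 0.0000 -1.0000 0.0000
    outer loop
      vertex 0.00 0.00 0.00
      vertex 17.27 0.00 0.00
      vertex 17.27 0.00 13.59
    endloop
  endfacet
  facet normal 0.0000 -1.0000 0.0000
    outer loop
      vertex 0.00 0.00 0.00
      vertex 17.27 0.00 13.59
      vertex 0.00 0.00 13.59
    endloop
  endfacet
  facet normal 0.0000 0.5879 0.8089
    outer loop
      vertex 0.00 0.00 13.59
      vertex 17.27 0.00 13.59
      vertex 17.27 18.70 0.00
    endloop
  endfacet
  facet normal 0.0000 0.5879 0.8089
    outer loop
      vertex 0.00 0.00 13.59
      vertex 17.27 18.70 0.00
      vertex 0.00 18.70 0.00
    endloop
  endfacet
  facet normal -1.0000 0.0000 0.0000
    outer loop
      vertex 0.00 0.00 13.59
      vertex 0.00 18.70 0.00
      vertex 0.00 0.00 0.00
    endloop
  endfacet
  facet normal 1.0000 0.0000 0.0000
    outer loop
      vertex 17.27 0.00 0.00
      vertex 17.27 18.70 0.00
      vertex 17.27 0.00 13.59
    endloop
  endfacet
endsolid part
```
; perimeter-only toolpath
G21 ; units = mm
G90 ; absolute positioning
G28 ; home
; layer 1
G0 Z1.70
G0 X0.00 Y0.00
G1 X17.27 Y0.00
G1 X17.27 Y16.36
G1 X0.00 Y16.36
G1 X0.00 Y0.00
; layer 2
G0 Z3.40
G0 X0.00 Y0.00
G1 X17.27 Y0.00
G1 X17.27 Y14.02
G1 X0.00 Y14.02
G1 X0.00 Y0.00
; layer 3
G0 Z5.10
G0 X0.00 Y0.00
G1 X17.27 Y0.00
G1 X17.27 Y11.69
G1 X0.00 Y11.69
G1 X0.00 Y0.00
; layer 4
G0 Z6.79
G0 X0.00 Y0.00
G1 X17.27 Y0.00
G1 X17.27 Y9.35
G1 X0.00 Y9.35
G1 X0.00 Y0.00
; layer 5
G0 Z8.49
G0 X0.00 Y0.00
G1 X17.27 Y0.00
G1 X17.27 Y7.01
G1 X0.00 Y7.01
G1 X0.00 Y0.00
; layer 6
G0 Z10.19
G0 X0.00 Y0.00
G1 X17.27 Y0.00
G1 X17.27 Y4.68
G1 X0.00 Y4.68
G1 X0.00 Y0.00
; layer 7
G0 Z11.89
G0 X0.00 Y0.00
G1 X17.27 Y0.00
G1 X17.27 Y2.34
G1 X0.00 Y2.34
G1 X0.00 Y0.00
M2 ; end

The solid is a wedge (ramp): 17.3 × 18.7 mm base, rising to 13.6 mm along the y=0 edge and sloping linearly to z=0 at y=18.7. Slicing at Δz = 1.70 mm — 8 equal slices spanning the solid's height, so layer i sits at z = i·h/8 — gives 7 non-empty perimeters. Each is a 4-segment closed polygon; G0 lifts to the layer z and rapids to the start vertex, then G1 traces the edges. The cross-section shrinks linearly with z (the slice at the apex is degenerate and omitted).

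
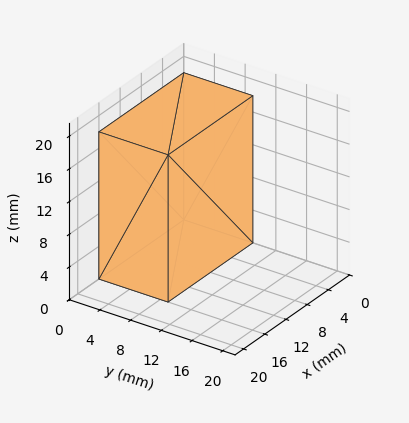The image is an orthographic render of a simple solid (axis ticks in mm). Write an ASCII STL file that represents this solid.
Reading the render: the shape is a rectangular box, roughly 16 × 9 mm footprint and 18 mm tall (dimensions read to the nearest mm from the axis ticks). For the STL, each face is triangulated and given an outward normal.

solid part
  facet normal 0.0000 0.0000 -1.0000
    outer loop
      vertex 16.0 9.0 0.0
      vertex 16.0 0.0 0.0
      vertex 0.0 0.0 0.0
    endloop
  endfacet
  facet normal 0.0000 0.0000 -1.0000
    outer loop
      vertex 0.0 9.0 0.0
      vertex 16.0 9.0 0.0
      vertex 0.0 0.0 0.0
    endloop
  endfacet
  facet normal 0.0000 0.0000 1.0000
    outer loop
      vertex 0.0 0.0 18.0
      vertex 16.0 0.0 18.0
      vertex 16.0 9.0 18.0
    endloop
  endfacet
  facet normal 0.0000 0.0000 1.0000
    outer loop
      vertex 0.0 0.0 18.0
      vertex 16.0 9.0 18.0
      vertex 0.0 9.0 18.0
    endloop
  endfacet
  facet normal 0.0000 -1.0000 0.0000
    outer loop
      vertex 0.0 0.0 0.0
      vertex 16.0 0.0 0.0
      vertex 16.0 0.0 18.0
    endloop
  endfacet
  facet normal 0.0000 -1.0000 0.0000
    outer loop
      vertex 0.0 0.0 0.0
      vertex 16.0 0.0 18.0
      vertex 0.0 0.0 18.0
    endloop
  endfacet
  facet normal 0.0000 1.0000 0.0000
    outer loop
      vertex 16.0 9.0 18.0
      vertex 16.0 9.0 0.0
      vertex 0.0 9.0 0.0
    endloop
  endfacet
  facet normal 0.0000 1.0000 0.0000
    outer loop
      vertex 0.0 9.0 18.0
      vertex 16.0 9.0 18.0
      vertex 0.0 9.0 0.0
    endloop
  endfacet
  facet normal -1.0000 0.0000 0.0000
    outer loop
      vertex 0.0 9.0 18.0
      vertex 0.0 9.0 0.0
      vertex 0.0 0.0 0.0
    endloop
  endfacet
  facet normal -1.0000 0.0000 0.0000
    outer loop
      vertex 0.0 0.0 18.0
      vertex 0.0 9.0 18.0
      vertex 0.0 0.0 0.0
    endloop
  endfacet
  facet normal 1.0000 0.0000 0.0000
    outer loop
      vertex 16.0 0.0 0.0
      vertex 16.0 9.0 0.0
      vertex 16.0 9.0 18.0
    endloop
  endfacet
  facet normal 1.0000 0.0000 0.0000
    outer loop
      vertex 16.0 0.0 0.0
      vertex 16.0 9.0 18.0
      vertex 16.0 0.0 18.0
    endloop
  endfacet
endsolid part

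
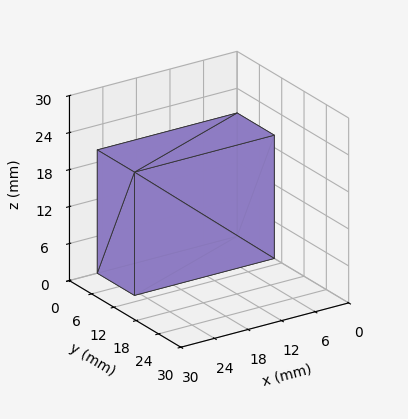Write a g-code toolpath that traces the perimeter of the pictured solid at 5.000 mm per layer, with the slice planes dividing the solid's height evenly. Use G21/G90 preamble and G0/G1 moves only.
Reading the render: the shape is a rectangular box, roughly 25 × 10 mm footprint and 20 mm tall (dimensions read to the nearest mm from the axis ticks). For the g-code, the solid's height is divided into equal slices at the stated Δz and each level perimeter traced with G1 moves after a G0 lift.

; perimeter-only toolpath
G21 ; units = mm
G90 ; absolute positioning
G28 ; home
; layer 1
G0 Z5.000
G0 X0.000 Y0.000
G1 X25.000 Y0.000
G1 X25.000 Y10.000
G1 X0.000 Y10.000
G1 X0.000 Y0.000
; layer 2
G0 Z10.000
G0 X0.000 Y0.000
G1 X25.000 Y0.000
G1 X25.000 Y10.000
G1 X0.000 Y10.000
G1 X0.000 Y0.000
; layer 3
G0 Z15.000
G0 X0.000 Y0.000
G1 X25.000 Y0.000
G1 X25.000 Y10.000
G1 X0.000 Y10.000
G1 X0.000 Y0.000
; layer 4
G0 Z20.000
G0 X0.000 Y0.000
G1 X25.000 Y0.000
G1 X25.000 Y10.000
G1 X0.000 Y10.000
G1 X0.000 Y0.000
M2 ; end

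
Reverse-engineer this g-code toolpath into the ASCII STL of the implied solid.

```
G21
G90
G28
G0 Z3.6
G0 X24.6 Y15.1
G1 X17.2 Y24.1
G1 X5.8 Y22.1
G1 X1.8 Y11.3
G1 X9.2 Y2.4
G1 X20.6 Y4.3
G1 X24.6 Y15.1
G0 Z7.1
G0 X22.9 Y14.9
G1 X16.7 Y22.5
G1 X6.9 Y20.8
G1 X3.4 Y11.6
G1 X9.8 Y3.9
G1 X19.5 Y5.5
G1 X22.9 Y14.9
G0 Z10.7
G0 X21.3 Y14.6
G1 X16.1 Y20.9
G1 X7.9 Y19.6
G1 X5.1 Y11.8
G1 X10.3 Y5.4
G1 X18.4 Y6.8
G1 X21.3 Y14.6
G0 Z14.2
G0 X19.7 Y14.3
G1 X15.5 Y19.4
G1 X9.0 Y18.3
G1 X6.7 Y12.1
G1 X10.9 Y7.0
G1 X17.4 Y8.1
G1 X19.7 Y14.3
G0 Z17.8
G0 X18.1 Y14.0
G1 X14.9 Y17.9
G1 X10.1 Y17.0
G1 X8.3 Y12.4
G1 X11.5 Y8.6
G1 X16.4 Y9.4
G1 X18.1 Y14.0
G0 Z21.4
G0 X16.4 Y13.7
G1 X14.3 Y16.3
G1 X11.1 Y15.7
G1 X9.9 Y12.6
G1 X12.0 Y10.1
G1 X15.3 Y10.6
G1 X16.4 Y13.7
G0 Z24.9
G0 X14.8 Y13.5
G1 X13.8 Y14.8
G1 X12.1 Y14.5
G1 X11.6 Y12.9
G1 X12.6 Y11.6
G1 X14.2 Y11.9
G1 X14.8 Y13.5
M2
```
solid part
  facet normal 0.0000 0.0000 -1.0000
    outer loop
      vertex 4.8 23.4 0.0
      vertex 17.8 25.6 0.0
      vertex 26.2 15.4 0.0
    endloop
  endfacet
  facet normal 0.0000 0.0000 -1.0000
    outer loop
      vertex 0.2 11.0 0.0
      vertex 4.8 23.4 0.0
      vertex 26.2 15.4 0.0
    endloop
  endfacet
  facet normal 0.0000 0.0000 -1.0000
    outer loop
      vertex 8.6 0.8 0.0
      vertex 0.2 11.0 0.0
      vertex 26.2 15.4 0.0
    endloop
  endfacet
  facet normal 0.0000 0.0000 -1.0000
    outer loop
      vertex 21.6 3.0 0.0
      vertex 8.6 0.8 0.0
      vertex 26.2 15.4 0.0
    endloop
  endfacet
  facet normal 0.7164 0.5900 0.3723
    outer loop
      vertex 26.2 15.4 0.0
      vertex 17.8 25.6 0.0
      vertex 13.2 13.2 28.5
    endloop
  endfacet
  facet normal -0.1548 0.9148 0.3730
    outer loop
      vertex 17.8 25.6 0.0
      vertex 4.8 23.4 0.0
      vertex 13.2 13.2 28.5
    endloop
  endfacet
  facet normal -0.8703 0.3228 0.3720
    outer loop
      vertex 4.8 23.4 0.0
      vertex 0.2 11.0 0.0
      vertex 13.2 13.2 28.5
    endloop
  endfacet
  facet normal -0.7164 -0.5900 0.3723
    outer loop
      vertex 0.2 11.0 0.0
      vertex 8.6 0.8 0.0
      vertex 13.2 13.2 28.5
    endloop
  endfacet
  facet normal 0.1548 -0.9148 0.3730
    outer loop
      vertex 8.6 0.8 0.0
      vertex 21.6 3.0 0.0
      vertex 13.2 13.2 28.5
    endloop
  endfacet
  facet normal 0.8703 -0.3228 0.3720
    outer loop
      vertex 21.6 3.0 0.0
      vertex 26.2 15.4 0.0
      vertex 13.2 13.2 28.5
    endloop
  endfacet
endsolid part

The G0 Z moves step by Δz≈3.6 mm. The G1 loops shrink linearly with z, so the solid tapers from its base footprint up to z≈28.5. Closing with a flat bottom cap and the tapered top and triangulating gives 10 facets — a regular 6-sided pyramid, base circumscribed radius ≈ 13.2 mm, apex at z ≈ 28.5 mm.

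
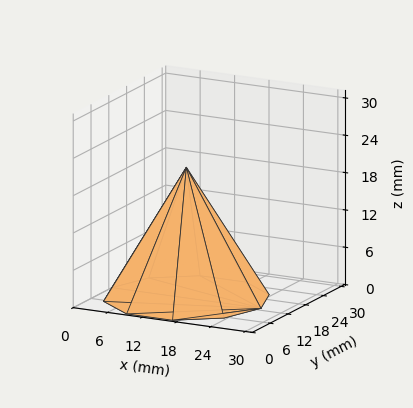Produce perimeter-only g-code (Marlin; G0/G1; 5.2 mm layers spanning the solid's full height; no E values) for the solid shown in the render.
Reading the render: the shape is a regular 10-sided pyramid, base circumscribed radius ≈ 13 mm, apex at z ≈ 21 mm (dimensions read to the nearest mm from the axis ticks). For the g-code, the solid's height is divided into equal slices at the stated Δz and each level perimeter traced with G1 moves after a G0 lift.

; perimeter-only toolpath
G21 ; units = mm
G90 ; absolute positioning
G28 ; home
; layer 1
G0 Z5.2
G0 X22.8 Y13.0
G1 X20.9 Y18.7
G1 X16.0 Y22.3
G1 X10.0 Y22.3
G1 X5.1 Y18.7
G1 X3.2 Y13.0
G1 X5.1 Y7.3
G1 X10.0 Y3.7
G1 X16.0 Y3.7
G1 X20.9 Y7.3
G1 X22.8 Y13.0
; layer 2
G0 Z10.5
G0 X19.5 Y13.0
G1 X18.2 Y16.8
G1 X15.0 Y19.2
G1 X11.0 Y19.2
G1 X7.8 Y16.8
G1 X6.5 Y13.0
G1 X7.8 Y9.2
G1 X11.0 Y6.8
G1 X15.0 Y6.8
G1 X18.2 Y9.2
G1 X19.5 Y13.0
; layer 3
G0 Z15.8
G0 X16.2 Y13.0
G1 X15.6 Y14.9
G1 X14.0 Y16.1
G1 X12.0 Y16.1
G1 X10.4 Y14.9
G1 X9.8 Y13.0
G1 X10.4 Y11.1
G1 X12.0 Y9.9
G1 X14.0 Y9.9
G1 X15.6 Y11.1
G1 X16.2 Y13.0
M2 ; end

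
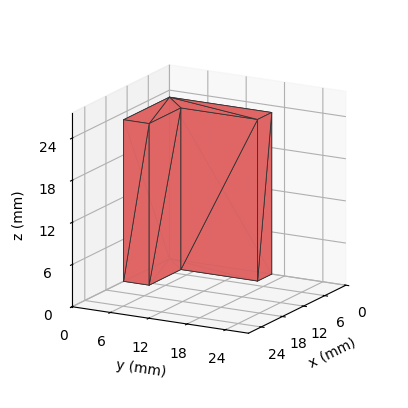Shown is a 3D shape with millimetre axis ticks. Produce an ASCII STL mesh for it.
Reading the render: the shape is an L-shaped prism: outer 13 × 16 mm, arm thicknesses ≈ 4 mm (horizontal) and 4 mm (vertical), extruded 23 mm in z (dimensions read to the nearest mm from the axis ticks). For the STL, each face is triangulated and given an outward normal.

solid part
  facet normal 0.0000 0.0000 -1.0000
    outer loop
      vertex 13.000 4.000 0.000
      vertex 13.000 0.000 0.000
      vertex 0.000 0.000 0.000
    endloop
  endfacet
  facet normal 0.0000 0.0000 -1.0000
    outer loop
      vertex 4.000 4.000 0.000
      vertex 13.000 4.000 0.000
      vertex 0.000 0.000 0.000
    endloop
  endfacet
  facet normal 0.0000 0.0000 -1.0000
    outer loop
      vertex 4.000 16.000 0.000
      vertex 4.000 4.000 0.000
      vertex 0.000 0.000 0.000
    endloop
  endfacet
  facet normal 0.0000 0.0000 -1.0000
    outer loop
      vertex 0.000 16.000 0.000
      vertex 4.000 16.000 0.000
      vertex 0.000 0.000 0.000
    endloop
  endfacet
  facet normal 0.0000 0.0000 1.0000
    outer loop
      vertex 0.000 0.000 23.000
      vertex 13.000 0.000 23.000
      vertex 13.000 4.000 23.000
    endloop
  endfacet
  facet normal 0.0000 0.0000 1.0000
    outer loop
      vertex 0.000 0.000 23.000
      vertex 13.000 4.000 23.000
      vertex 4.000 4.000 23.000
    endloop
  endfacet
  facet normal 0.0000 0.0000 1.0000
    outer loop
      vertex 0.000 0.000 23.000
      vertex 4.000 4.000 23.000
      vertex 4.000 16.000 23.000
    endloop
  endfacet
  facet normal 0.0000 0.0000 1.0000
    outer loop
      vertex 0.000 0.000 23.000
      vertex 4.000 16.000 23.000
      vertex 0.000 16.000 23.000
    endloop
  endfacet
  facet normal 0.0000 -1.0000 0.0000
    outer loop
      vertex 0.000 0.000 0.000
      vertex 13.000 0.000 0.000
      vertex 13.000 0.000 23.000
    endloop
  endfacet
  facet normal 0.0000 -1.0000 0.0000
    outer loop
      vertex 0.000 0.000 0.000
      vertex 13.000 0.000 23.000
      vertex 0.000 0.000 23.000
    endloop
  endfacet
  facet normal 1.0000 0.0000 0.0000
    outer loop
      vertex 13.000 0.000 0.000
      vertex 13.000 4.000 0.000
      vertex 13.000 4.000 23.000
    endloop
  endfacet
  facet normal 1.0000 0.0000 0.0000
    outer loop
      vertex 13.000 0.000 0.000
      vertex 13.000 4.000 23.000
      vertex 13.000 0.000 23.000
    endloop
  endfacet
  facet normal 0.0000 1.0000 0.0000
    outer loop
      vertex 13.000 4.000 0.000
      vertex 4.000 4.000 0.000
      vertex 4.000 4.000 23.000
    endloop
  endfacet
  facet normal 0.0000 1.0000 0.0000
    outer loop
      vertex 13.000 4.000 0.000
      vertex 4.000 4.000 23.000
      vertex 13.000 4.000 23.000
    endloop
  endfacet
  facet normal 1.0000 0.0000 0.0000
    outer loop
      vertex 4.000 4.000 0.000
      vertex 4.000 16.000 0.000
      vertex 4.000 16.000 23.000
    endloop
  endfacet
  facet normal 1.0000 0.0000 0.0000
    outer loop
      vertex 4.000 4.000 0.000
      vertex 4.000 16.000 23.000
      vertex 4.000 4.000 23.000
    endloop
  endfacet
  facet normal 0.0000 1.0000 0.0000
    outer loop
      vertex 4.000 16.000 0.000
      vertex 0.000 16.000 0.000
      vertex 0.000 16.000 23.000
    endloop
  endfacet
  facet normal 0.0000 1.0000 0.0000
    outer loop
      vertex 4.000 16.000 0.000
      vertex 0.000 16.000 23.000
      vertex 4.000 16.000 23.000
    endloop
  endfacet
  facet normal -1.0000 0.0000 0.0000
    outer loop
      vertex 0.000 16.000 0.000
      vertex 0.000 0.000 0.000
      vertex 0.000 0.000 23.000
    endloop
  endfacet
  facet normal -1.0000 0.0000 0.0000
    outer loop
      vertex 0.000 16.000 0.000
      vertex 0.000 0.000 23.000
      vertex 0.000 16.000 23.000
    endloop
  endfacet
endsolid part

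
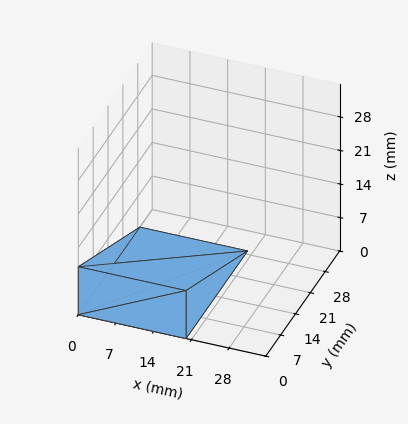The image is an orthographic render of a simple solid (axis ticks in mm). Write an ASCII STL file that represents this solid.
Reading the render: the shape is a wedge (ramp): 20 × 29 mm base, rising to 10 mm along the y=0 edge and sloping linearly to z=0 at y=29 (dimensions read to the nearest mm from the axis ticks). For the STL, each face is triangulated and given an outward normal.

solid part
  facet normal 0.0000 0.0000 -1.0000
    outer loop
      vertex 20.00 29.00 0.00
      vertex 20.00 0.00 0.00
      vertex 0.00 0.00 0.00
    endloop
  endfacet
  facet normal 0.0000 0.0000 -1.0000
    outer loop
      vertex 0.00 29.00 0.00
      vertex 20.00 29.00 0.00
      vertex 0.00 0.00 0.00
    endloop
  endfacet
  facet normal 0.0000 -1.0000 0.0000
    outer loop
      vertex 0.00 0.00 0.00
      vertex 20.00 0.00 0.00
      vertex 20.00 0.00 10.00
    endloop
  endfacet
  facet normal 0.0000 -1.0000 0.0000
    outer loop
      vertex 0.00 0.00 0.00
      vertex 20.00 0.00 10.00
      vertex 0.00 0.00 10.00
    endloop
  endfacet
  facet normal 0.0000 0.3260 0.9454
    outer loop
      vertex 0.00 0.00 10.00
      vertex 20.00 0.00 10.00
      vertex 20.00 29.00 0.00
    endloop
  endfacet
  facet normal 0.0000 0.3260 0.9454
    outer loop
      vertex 0.00 0.00 10.00
      vertex 20.00 29.00 0.00
      vertex 0.00 29.00 0.00
    endloop
  endfacet
  facet normal -1.0000 0.0000 0.0000
    outer loop
      vertex 0.00 0.00 10.00
      vertex 0.00 29.00 0.00
      vertex 0.00 0.00 0.00
    endloop
  endfacet
  facet normal 1.0000 0.0000 0.0000
    outer loop
      vertex 20.00 0.00 0.00
      vertex 20.00 29.00 0.00
      vertex 20.00 0.00 10.00
    endloop
  endfacet
endsolid part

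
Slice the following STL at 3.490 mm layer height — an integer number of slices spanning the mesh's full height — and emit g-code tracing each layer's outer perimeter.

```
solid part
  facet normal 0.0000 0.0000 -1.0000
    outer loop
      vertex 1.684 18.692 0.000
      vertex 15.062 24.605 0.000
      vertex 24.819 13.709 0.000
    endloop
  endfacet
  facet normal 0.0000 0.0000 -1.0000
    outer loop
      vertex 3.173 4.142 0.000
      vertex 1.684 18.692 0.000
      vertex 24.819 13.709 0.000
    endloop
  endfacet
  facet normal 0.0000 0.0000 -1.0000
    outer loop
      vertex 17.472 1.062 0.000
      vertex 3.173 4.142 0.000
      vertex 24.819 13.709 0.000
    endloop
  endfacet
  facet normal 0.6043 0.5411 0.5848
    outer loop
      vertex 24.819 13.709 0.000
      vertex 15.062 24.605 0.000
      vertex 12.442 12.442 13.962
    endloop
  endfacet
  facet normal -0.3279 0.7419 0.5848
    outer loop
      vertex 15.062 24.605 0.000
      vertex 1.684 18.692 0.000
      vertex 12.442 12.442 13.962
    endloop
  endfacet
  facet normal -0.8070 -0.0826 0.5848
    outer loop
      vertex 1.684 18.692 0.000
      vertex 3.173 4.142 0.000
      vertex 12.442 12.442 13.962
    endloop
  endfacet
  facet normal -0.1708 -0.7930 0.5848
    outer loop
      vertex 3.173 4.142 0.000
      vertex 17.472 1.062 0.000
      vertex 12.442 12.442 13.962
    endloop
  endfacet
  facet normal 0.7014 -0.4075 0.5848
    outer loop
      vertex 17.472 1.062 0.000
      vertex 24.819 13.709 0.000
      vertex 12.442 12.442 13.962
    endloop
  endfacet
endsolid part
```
; perimeter-only toolpath
G21 ; units = mm
G90 ; absolute positioning
G28 ; home
; layer 1
G0 Z3.490
G0 X21.725 Y13.392
G1 X14.407 Y21.564
G1 X4.373 Y17.130
G1 X5.490 Y6.217
G1 X16.215 Y3.907
G1 X21.725 Y13.392
; layer 2
G0 Z6.981
G0 X18.630 Y13.075
G1 X13.752 Y18.523
G1 X7.063 Y15.567
G1 X7.808 Y8.292
G1 X14.957 Y6.752
G1 X18.630 Y13.075
; layer 3
G0 Z10.471
G0 X15.536 Y12.759
G1 X13.097 Y15.483
G1 X9.752 Y14.005
G1 X10.125 Y10.367
G1 X13.700 Y9.597
G1 X15.536 Y12.759
M2 ; end

The solid is a regular 5-sided pyramid, base circumscribed radius ≈ 12.4 mm, apex at z ≈ 14 mm. Slicing at Δz = 3.490 mm — 4 equal slices spanning the solid's height, so layer i sits at z = i·h/4 — gives 3 non-empty perimeters. Each is a 5-segment closed polygon; G0 lifts to the layer z and rapids to the start vertex, then G1 traces the edges. The cross-section shrinks linearly with z (the slice at the apex is degenerate and omitted).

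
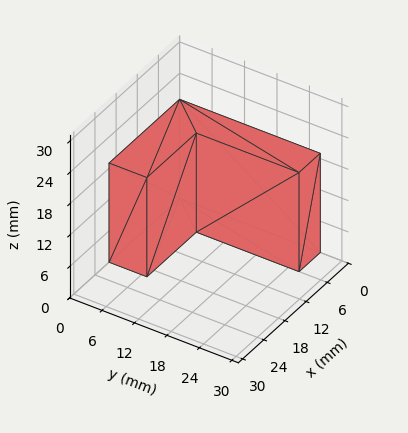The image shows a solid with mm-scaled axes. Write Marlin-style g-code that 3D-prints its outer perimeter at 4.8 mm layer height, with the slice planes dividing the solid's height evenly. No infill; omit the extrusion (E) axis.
Reading the render: the shape is an L-shaped prism: outer 20 × 26 mm, arm thicknesses ≈ 7 mm (horizontal) and 6 mm (vertical), extruded 19 mm in z (dimensions read to the nearest mm from the axis ticks). For the g-code, the solid's height is divided into equal slices at the stated Δz and each level perimeter traced with G1 moves after a G0 lift.

; perimeter-only toolpath
G21 ; units = mm
G90 ; absolute positioning
G28 ; home
; layer 1
G0 Z4.8
G0 X0.0 Y0.0
G1 X20.0 Y0.0
G1 X20.0 Y7.0
G1 X6.0 Y7.0
G1 X6.0 Y26.0
G1 X0.0 Y26.0
G1 X0.0 Y0.0
; layer 2
G0 Z9.5
G0 X0.0 Y0.0
G1 X20.0 Y0.0
G1 X20.0 Y7.0
G1 X6.0 Y7.0
G1 X6.0 Y26.0
G1 X0.0 Y26.0
G1 X0.0 Y0.0
; layer 3
G0 Z14.2
G0 X0.0 Y0.0
G1 X20.0 Y0.0
G1 X20.0 Y7.0
G1 X6.0 Y7.0
G1 X6.0 Y26.0
G1 X0.0 Y26.0
G1 X0.0 Y0.0
; layer 4
G0 Z19.0
G0 X0.0 Y0.0
G1 X20.0 Y0.0
G1 X20.0 Y7.0
G1 X6.0 Y7.0
G1 X6.0 Y26.0
G1 X0.0 Y26.0
G1 X0.0 Y0.0
M2 ; end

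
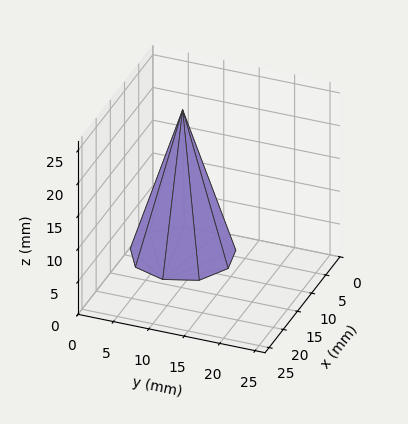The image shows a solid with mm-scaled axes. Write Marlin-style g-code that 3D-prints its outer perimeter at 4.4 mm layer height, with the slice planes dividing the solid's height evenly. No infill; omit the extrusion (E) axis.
Reading the render: the shape is a regular 9-sided pyramid, base circumscribed radius ≈ 7 mm, apex at z ≈ 22 mm (dimensions read to the nearest mm from the axis ticks). For the g-code, the solid's height is divided into equal slices at the stated Δz and each level perimeter traced with G1 moves after a G0 lift.

; perimeter-only toolpath
G21 ; units = mm
G90 ; absolute positioning
G28 ; home
; layer 1
G0 Z4.4
G0 X12.6 Y7.0
G1 X11.3 Y10.6
G1 X8.0 Y12.5
G1 X4.2 Y11.9
G1 X1.7 Y8.9
G1 X1.7 Y5.1
G1 X4.2 Y2.1
G1 X8.0 Y1.5
G1 X11.3 Y3.4
G1 X12.6 Y7.0
; layer 2
G0 Z8.8
G0 X11.2 Y7.0
G1 X10.2 Y9.7
G1 X7.7 Y11.1
G1 X4.9 Y10.7
G1 X3.0 Y8.4
G1 X3.0 Y5.6
G1 X4.9 Y3.3
G1 X7.7 Y2.9
G1 X10.2 Y4.3
G1 X11.2 Y7.0
; layer 3
G0 Z13.2
G0 X9.8 Y7.0
G1 X9.2 Y8.8
G1 X7.5 Y9.8
G1 X5.6 Y9.4
G1 X4.4 Y8.0
G1 X4.4 Y6.0
G1 X5.6 Y4.6
G1 X7.5 Y4.2
G1 X9.2 Y5.2
G1 X9.8 Y7.0
; layer 4
G0 Z17.6
G0 X8.4 Y7.0
G1 X8.1 Y7.9
G1 X7.2 Y8.4
G1 X6.3 Y8.2
G1 X5.7 Y7.5
G1 X5.7 Y6.5
G1 X6.3 Y5.8
G1 X7.2 Y5.6
G1 X8.1 Y6.1
G1 X8.4 Y7.0
M2 ; end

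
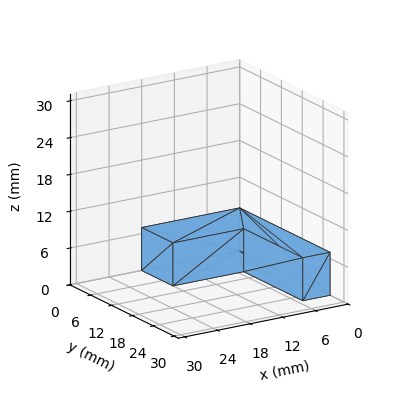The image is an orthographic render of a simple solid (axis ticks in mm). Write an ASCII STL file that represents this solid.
Reading the render: the shape is an L-shaped prism: outer 18 × 26 mm, arm thicknesses ≈ 9 mm (horizontal) and 5 mm (vertical), extruded 7 mm in z (dimensions read to the nearest mm from the axis ticks). For the STL, each face is triangulated and given an outward normal.

solid part
  facet normal 0.0000 0.0000 -1.0000
    outer loop
      vertex 18.000 9.000 0.000
      vertex 18.000 0.000 0.000
      vertex 0.000 0.000 0.000
    endloop
  endfacet
  facet normal 0.0000 0.0000 -1.0000
    outer loop
      vertex 5.000 9.000 0.000
      vertex 18.000 9.000 0.000
      vertex 0.000 0.000 0.000
    endloop
  endfacet
  facet normal 0.0000 0.0000 -1.0000
    outer loop
      vertex 5.000 26.000 0.000
      vertex 5.000 9.000 0.000
      vertex 0.000 0.000 0.000
    endloop
  endfacet
  facet normal 0.0000 0.0000 -1.0000
    outer loop
      vertex 0.000 26.000 0.000
      vertex 5.000 26.000 0.000
      vertex 0.000 0.000 0.000
    endloop
  endfacet
  facet normal 0.0000 0.0000 1.0000
    outer loop
      vertex 0.000 0.000 7.000
      vertex 18.000 0.000 7.000
      vertex 18.000 9.000 7.000
    endloop
  endfacet
  facet normal 0.0000 0.0000 1.0000
    outer loop
      vertex 0.000 0.000 7.000
      vertex 18.000 9.000 7.000
      vertex 5.000 9.000 7.000
    endloop
  endfacet
  facet normal 0.0000 0.0000 1.0000
    outer loop
      vertex 0.000 0.000 7.000
      vertex 5.000 9.000 7.000
      vertex 5.000 26.000 7.000
    endloop
  endfacet
  facet normal 0.0000 0.0000 1.0000
    outer loop
      vertex 0.000 0.000 7.000
      vertex 5.000 26.000 7.000
      vertex 0.000 26.000 7.000
    endloop
  endfacet
  facet normal 0.0000 -1.0000 0.0000
    outer loop
      vertex 0.000 0.000 0.000
      vertex 18.000 0.000 0.000
      vertex 18.000 0.000 7.000
    endloop
  endfacet
  facet normal 0.0000 -1.0000 0.0000
    outer loop
      vertex 0.000 0.000 0.000
      vertex 18.000 0.000 7.000
      vertex 0.000 0.000 7.000
    endloop
  endfacet
  facet normal 1.0000 0.0000 0.0000
    outer loop
      vertex 18.000 0.000 0.000
      vertex 18.000 9.000 0.000
      vertex 18.000 9.000 7.000
    endloop
  endfacet
  facet normal 1.0000 0.0000 0.0000
    outer loop
      vertex 18.000 0.000 0.000
      vertex 18.000 9.000 7.000
      vertex 18.000 0.000 7.000
    endloop
  endfacet
  facet normal 0.0000 1.0000 0.0000
    outer loop
      vertex 18.000 9.000 0.000
      vertex 5.000 9.000 0.000
      vertex 5.000 9.000 7.000
    endloop
  endfacet
  facet normal 0.0000 1.0000 0.0000
    outer loop
      vertex 18.000 9.000 0.000
      vertex 5.000 9.000 7.000
      vertex 18.000 9.000 7.000
    endloop
  endfacet
  facet normal 1.0000 0.0000 0.0000
    outer loop
      vertex 5.000 9.000 0.000
      vertex 5.000 26.000 0.000
      vertex 5.000 26.000 7.000
    endloop
  endfacet
  facet normal 1.0000 0.0000 0.0000
    outer loop
      vertex 5.000 9.000 0.000
      vertex 5.000 26.000 7.000
      vertex 5.000 9.000 7.000
    endloop
  endfacet
  facet normal 0.0000 1.0000 0.0000
    outer loop
      vertex 5.000 26.000 0.000
      vertex 0.000 26.000 0.000
      vertex 0.000 26.000 7.000
    endloop
  endfacet
  facet normal 0.0000 1.0000 0.0000
    outer loop
      vertex 5.000 26.000 0.000
      vertex 0.000 26.000 7.000
      vertex 5.000 26.000 7.000
    endloop
  endfacet
  facet normal -1.0000 0.0000 0.0000
    outer loop
      vertex 0.000 26.000 0.000
      vertex 0.000 0.000 0.000
      vertex 0.000 0.000 7.000
    endloop
  endfacet
  facet normal -1.0000 0.0000 0.0000
    outer loop
      vertex 0.000 26.000 0.000
      vertex 0.000 0.000 7.000
      vertex 0.000 26.000 7.000
    endloop
  endfacet
endsolid part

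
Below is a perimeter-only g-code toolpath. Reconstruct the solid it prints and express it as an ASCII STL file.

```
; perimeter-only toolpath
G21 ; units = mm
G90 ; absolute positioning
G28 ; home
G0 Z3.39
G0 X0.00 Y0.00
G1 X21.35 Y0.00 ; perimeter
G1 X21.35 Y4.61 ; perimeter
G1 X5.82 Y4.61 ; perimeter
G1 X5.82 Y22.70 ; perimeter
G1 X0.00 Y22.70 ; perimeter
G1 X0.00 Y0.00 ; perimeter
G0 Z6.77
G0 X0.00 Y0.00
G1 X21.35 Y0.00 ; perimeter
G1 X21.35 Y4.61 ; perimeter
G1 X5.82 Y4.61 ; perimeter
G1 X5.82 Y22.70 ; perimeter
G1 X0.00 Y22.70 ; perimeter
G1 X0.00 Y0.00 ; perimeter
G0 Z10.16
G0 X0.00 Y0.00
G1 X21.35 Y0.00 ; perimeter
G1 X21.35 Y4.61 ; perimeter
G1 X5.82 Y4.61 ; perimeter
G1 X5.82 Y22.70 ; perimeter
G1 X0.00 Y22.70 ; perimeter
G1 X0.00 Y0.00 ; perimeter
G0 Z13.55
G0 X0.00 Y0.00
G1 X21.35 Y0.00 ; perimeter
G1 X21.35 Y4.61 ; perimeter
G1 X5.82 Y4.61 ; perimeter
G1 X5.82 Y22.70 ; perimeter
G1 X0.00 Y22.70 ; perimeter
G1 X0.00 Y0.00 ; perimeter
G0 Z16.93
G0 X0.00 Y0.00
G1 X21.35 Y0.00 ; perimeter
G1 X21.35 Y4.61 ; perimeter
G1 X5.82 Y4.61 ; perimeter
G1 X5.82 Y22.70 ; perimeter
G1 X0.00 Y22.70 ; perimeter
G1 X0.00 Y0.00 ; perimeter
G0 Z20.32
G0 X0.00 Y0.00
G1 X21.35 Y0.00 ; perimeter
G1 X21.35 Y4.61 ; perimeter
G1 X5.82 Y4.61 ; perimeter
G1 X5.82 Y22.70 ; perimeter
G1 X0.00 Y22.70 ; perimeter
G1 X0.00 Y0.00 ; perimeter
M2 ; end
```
solid part
  facet normal 0.0000 0.0000 -1.0000
    outer loop
      vertex 21.35 4.61 0.00
      vertex 21.35 0.00 0.00
      vertex 0.00 0.00 0.00
    endloop
  endfacet
  facet normal 0.0000 0.0000 -1.0000
    outer loop
      vertex 5.82 4.61 0.00
      vertex 21.35 4.61 0.00
      vertex 0.00 0.00 0.00
    endloop
  endfacet
  facet normal 0.0000 0.0000 -1.0000
    outer loop
      vertex 5.82 22.70 0.00
      vertex 5.82 4.61 0.00
      vertex 0.00 0.00 0.00
    endloop
  endfacet
  facet normal 0.0000 0.0000 -1.0000
    outer loop
      vertex 0.00 22.70 0.00
      vertex 5.82 22.70 0.00
      vertex 0.00 0.00 0.00
    endloop
  endfacet
  facet normal 0.0000 0.0000 1.0000
    outer loop
      vertex 0.00 0.00 20.32
      vertex 21.35 0.00 20.32
      vertex 21.35 4.61 20.32
    endloop
  endfacet
  facet normal 0.0000 0.0000 1.0000
    outer loop
      vertex 0.00 0.00 20.32
      vertex 21.35 4.61 20.32
      vertex 5.82 4.61 20.32
    endloop
  endfacet
  facet normal 0.0000 0.0000 1.0000
    outer loop
      vertex 0.00 0.00 20.32
      vertex 5.82 4.61 20.32
      vertex 5.82 22.70 20.32
    endloop
  endfacet
  facet normal 0.0000 0.0000 1.0000
    outer loop
      vertex 0.00 0.00 20.32
      vertex 5.82 22.70 20.32
      vertex 0.00 22.70 20.32
    endloop
  endfacet
  facet normal 0.0000 -1.0000 0.0000
    outer loop
      vertex 0.00 0.00 0.00
      vertex 21.35 0.00 0.00
      vertex 21.35 0.00 20.32
    endloop
  endfacet
  facet normal 0.0000 -1.0000 0.0000
    outer loop
      vertex 0.00 0.00 0.00
      vertex 21.35 0.00 20.32
      vertex 0.00 0.00 20.32
    endloop
  endfacet
  facet normal 1.0000 0.0000 0.0000
    outer loop
      vertex 21.35 0.00 0.00
      vertex 21.35 4.61 0.00
      vertex 21.35 4.61 20.32
    endloop
  endfacet
  facet normal 1.0000 0.0000 0.0000
    outer loop
      vertex 21.35 0.00 0.00
      vertex 21.35 4.61 20.32
      vertex 21.35 0.00 20.32
    endloop
  endfacet
  facet normal 0.0000 1.0000 0.0000
    outer loop
      vertex 21.35 4.61 0.00
      vertex 5.82 4.61 0.00
      vertex 5.82 4.61 20.32
    endloop
  endfacet
  facet normal 0.0000 1.0000 0.0000
    outer loop
      vertex 21.35 4.61 0.00
      vertex 5.82 4.61 20.32
      vertex 21.35 4.61 20.32
    endloop
  endfacet
  facet normal 1.0000 0.0000 0.0000
    outer loop
      vertex 5.82 4.61 0.00
      vertex 5.82 22.70 0.00
      vertex 5.82 22.70 20.32
    endloop
  endfacet
  facet normal 1.0000 0.0000 0.0000
    outer loop
      vertex 5.82 4.61 0.00
      vertex 5.82 22.70 20.32
      vertex 5.82 4.61 20.32
    endloop
  endfacet
  facet normal 0.0000 1.0000 0.0000
    outer loop
      vertex 5.82 22.70 0.00
      vertex 0.00 22.70 0.00
      vertex 0.00 22.70 20.32
    endloop
  endfacet
  facet normal 0.0000 1.0000 0.0000
    outer loop
      vertex 5.82 22.70 0.00
      vertex 0.00 22.70 20.32
      vertex 5.82 22.70 20.32
    endloop
  endfacet
  facet normal -1.0000 0.0000 0.0000
    outer loop
      vertex 0.00 22.70 0.00
      vertex 0.00 0.00 0.00
      vertex 0.00 0.00 20.32
    endloop
  endfacet
  facet normal -1.0000 0.0000 0.0000
    outer loop
      vertex 0.00 22.70 0.00
      vertex 0.00 0.00 20.32
      vertex 0.00 22.70 20.32
    endloop
  endfacet
endsolid part

The G0 Z moves step by Δz≈3.39 mm. Every layer's G1 loop is the same polygon, so the solid is a straight extrusion of it from z=0 to z≈20.3. Closing with flat bottom and top caps and triangulating gives 20 facets — an L-shaped prism: outer 21.4 × 22.7 mm, arm thicknesses ≈ 4.61 mm (horizontal) and 5.82 mm (vertical), extruded 20.3 mm in z.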